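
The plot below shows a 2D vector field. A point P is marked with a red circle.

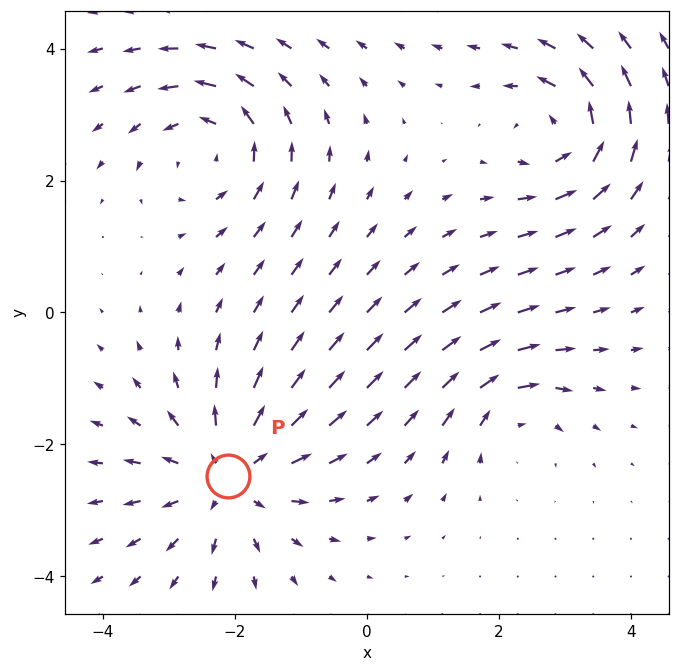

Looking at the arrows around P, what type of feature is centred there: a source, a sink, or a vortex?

source

At P (-2.1, -2.5) the arrows spread outward. Divergence about +5, curl ≈0 — positive divergence with near-zero curl is a source.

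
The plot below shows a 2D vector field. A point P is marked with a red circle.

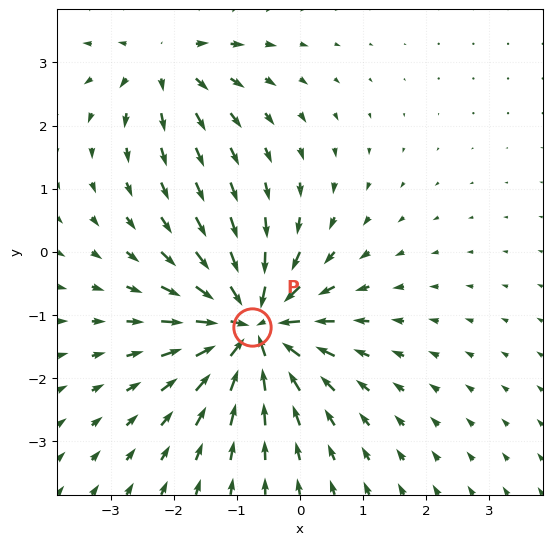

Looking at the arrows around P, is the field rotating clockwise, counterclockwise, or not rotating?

not rotating

Near P at (-0.8, -1.2) the arrows show no circulation. The curl there is ≈0.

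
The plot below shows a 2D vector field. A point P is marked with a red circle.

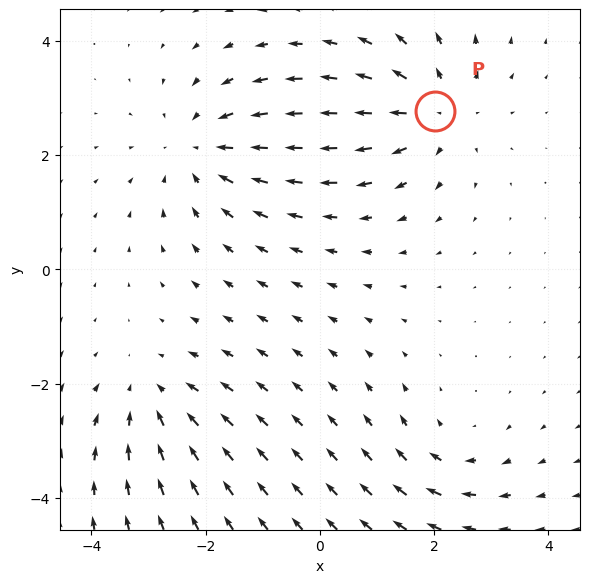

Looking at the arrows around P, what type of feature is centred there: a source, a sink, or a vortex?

At P (2.0, 2.8) the arrows spread outward. Divergence about +4, curl ≈0 — positive divergence with near-zero curl is a source.

source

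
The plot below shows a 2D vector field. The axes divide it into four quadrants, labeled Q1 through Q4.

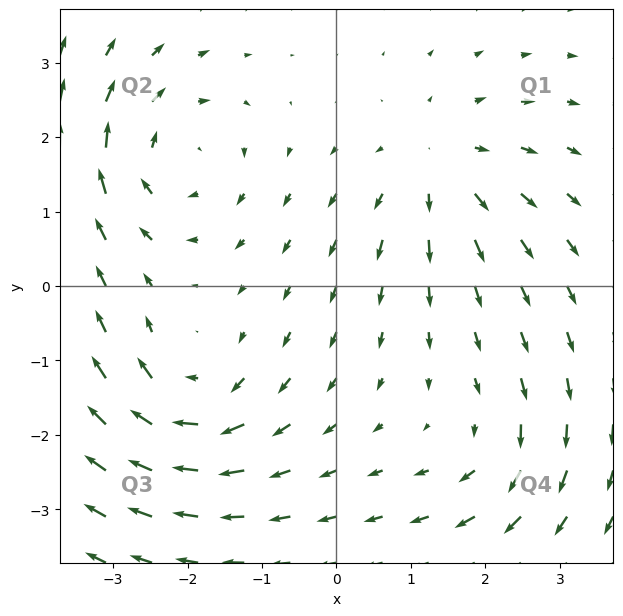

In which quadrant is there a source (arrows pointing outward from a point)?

Q1

The source sits at approximately (1.4, 1.6), which lies in quadrant Q1. The divergence there is about +5, positive as expected for a source.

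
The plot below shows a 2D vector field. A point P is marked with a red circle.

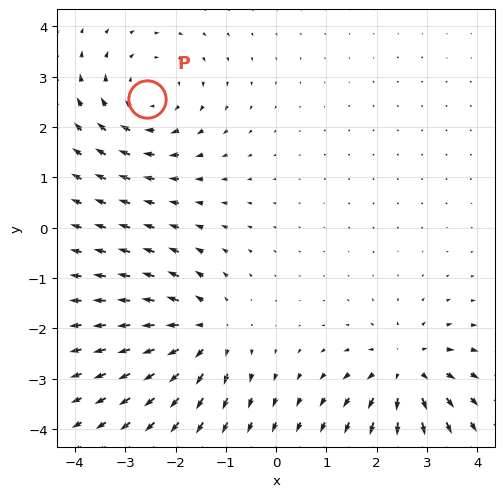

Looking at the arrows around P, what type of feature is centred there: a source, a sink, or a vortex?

At P (-2.6, 2.6) the arrows circulate clockwise. Divergence ≈0, curl about -4 — near-zero divergence with nonzero curl is a vortex.

vortex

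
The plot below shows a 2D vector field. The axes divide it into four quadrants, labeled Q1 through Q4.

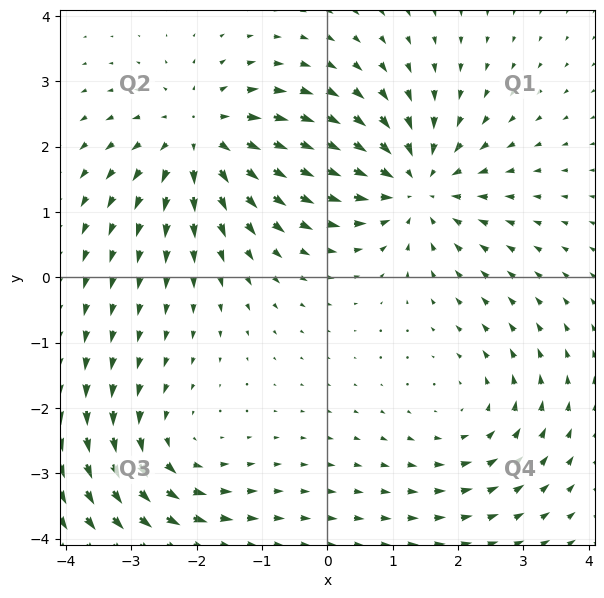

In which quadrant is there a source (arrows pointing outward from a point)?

Q2

The source sits at approximately (-1.9, 2.1), which lies in quadrant Q2. The divergence there is about +4, positive as expected for a source.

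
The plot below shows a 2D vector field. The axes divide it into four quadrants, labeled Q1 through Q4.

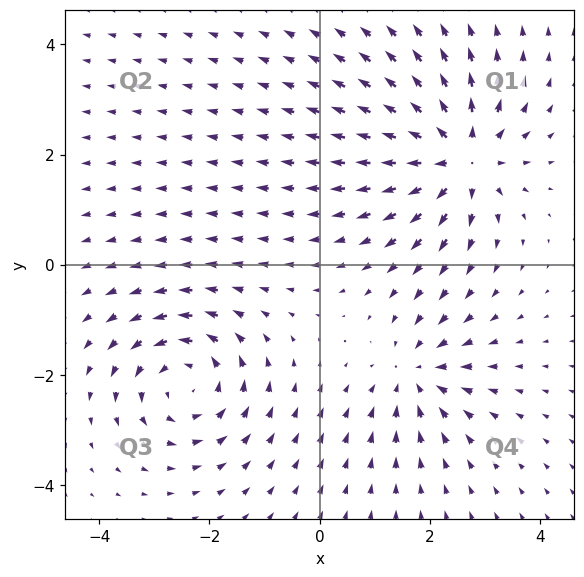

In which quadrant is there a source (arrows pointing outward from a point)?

The source sits at approximately (2.5, 1.9), which lies in quadrant Q1. The divergence there is about +6, positive as expected for a source.

Q1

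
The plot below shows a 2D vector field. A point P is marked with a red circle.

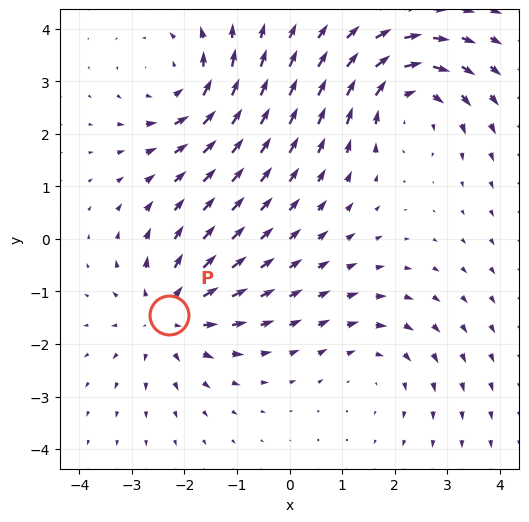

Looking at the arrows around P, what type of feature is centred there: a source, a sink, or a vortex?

At P (-2.3, -1.5) the arrows spread outward. Divergence about +5, curl ≈0 — positive divergence with near-zero curl is a source.

source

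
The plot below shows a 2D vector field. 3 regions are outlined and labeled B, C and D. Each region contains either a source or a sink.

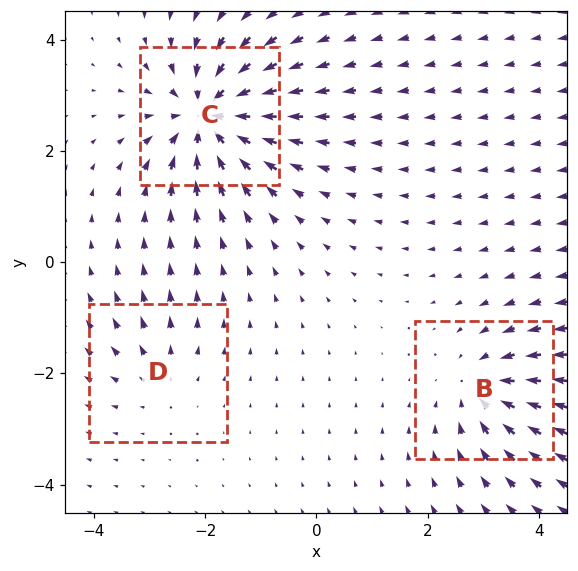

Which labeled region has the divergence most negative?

C

Divergence at each region's feature centre — B: about -4, C: about -6, D: about +2. Region C is most negative.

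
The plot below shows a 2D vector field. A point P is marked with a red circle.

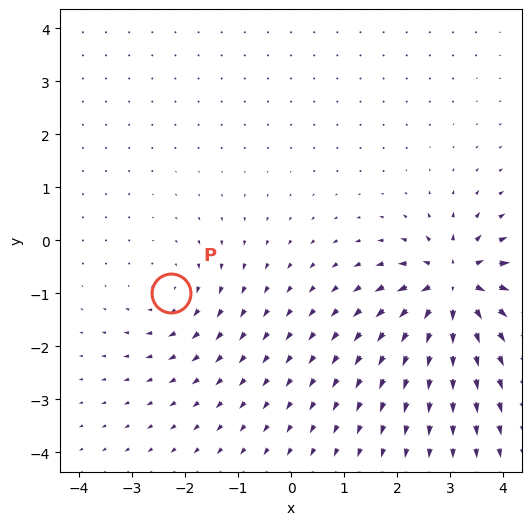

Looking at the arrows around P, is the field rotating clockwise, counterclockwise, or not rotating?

Near P at (-2.3, -1.0) the arrows circulate clockwise. The curl (z-component) there is about -3; negative curl means clockwise rotation.

clockwise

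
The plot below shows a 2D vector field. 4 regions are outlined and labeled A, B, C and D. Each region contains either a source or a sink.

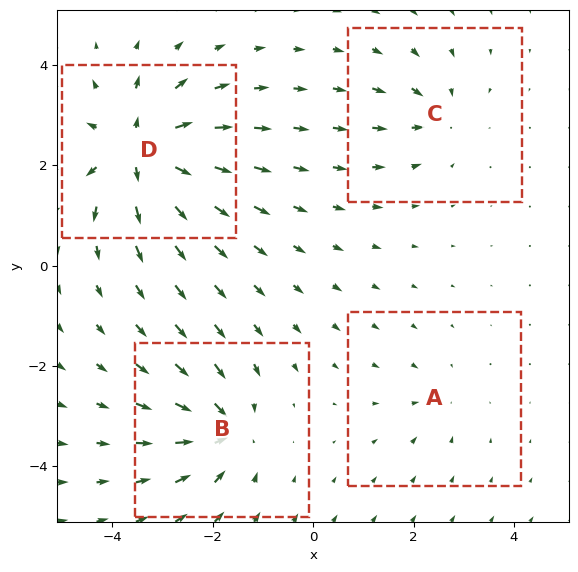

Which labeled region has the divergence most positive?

D

Divergence at each region's feature centre — A: about -2, B: about -6, C: about -4, D: about +8. Region D is most positive.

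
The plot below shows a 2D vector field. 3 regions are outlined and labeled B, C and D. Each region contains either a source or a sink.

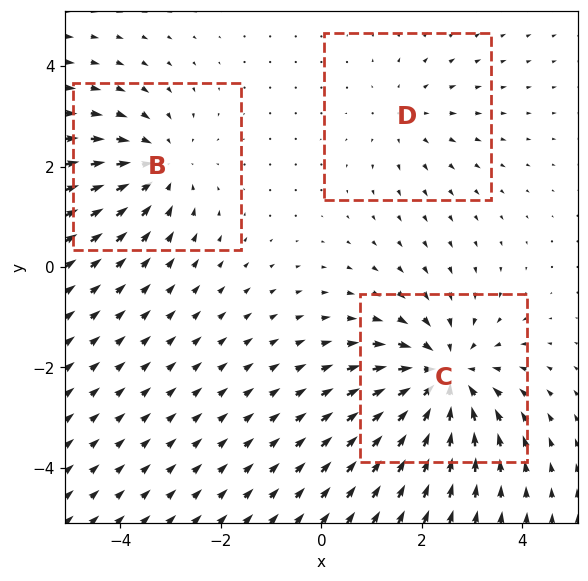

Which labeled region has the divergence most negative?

Divergence at each region's feature centre — B: about -3, C: about -4, D: about +2. Region C is most negative.

C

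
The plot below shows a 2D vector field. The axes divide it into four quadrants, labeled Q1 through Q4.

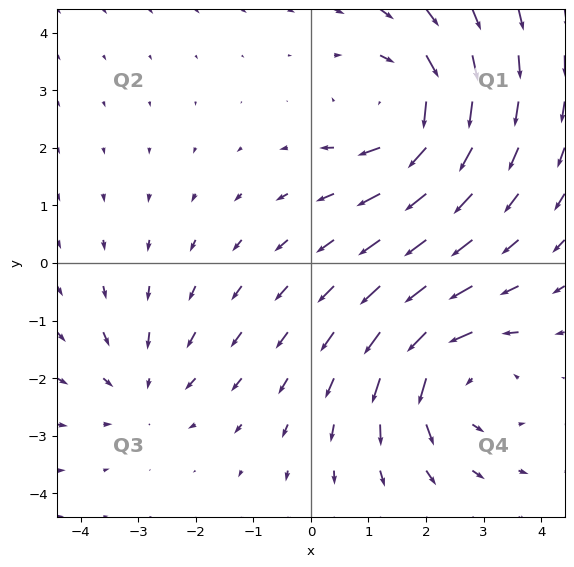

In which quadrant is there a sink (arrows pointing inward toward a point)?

Q3

The sink sits at approximately (-2.9, -2.2), which lies in quadrant Q3. The divergence there is about -2, negative as expected for a sink.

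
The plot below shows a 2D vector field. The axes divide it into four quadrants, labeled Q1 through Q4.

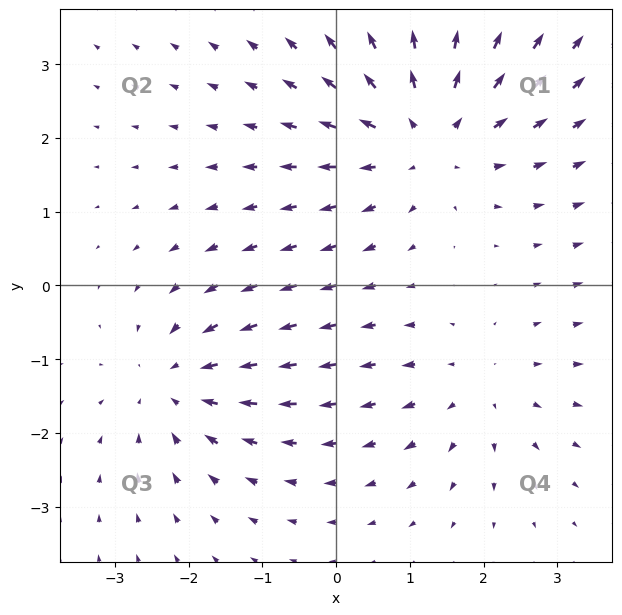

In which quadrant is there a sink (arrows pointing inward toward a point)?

Q3

The sink sits at approximately (-2.2, -1.3), which lies in quadrant Q3. The divergence there is about -3, negative as expected for a sink.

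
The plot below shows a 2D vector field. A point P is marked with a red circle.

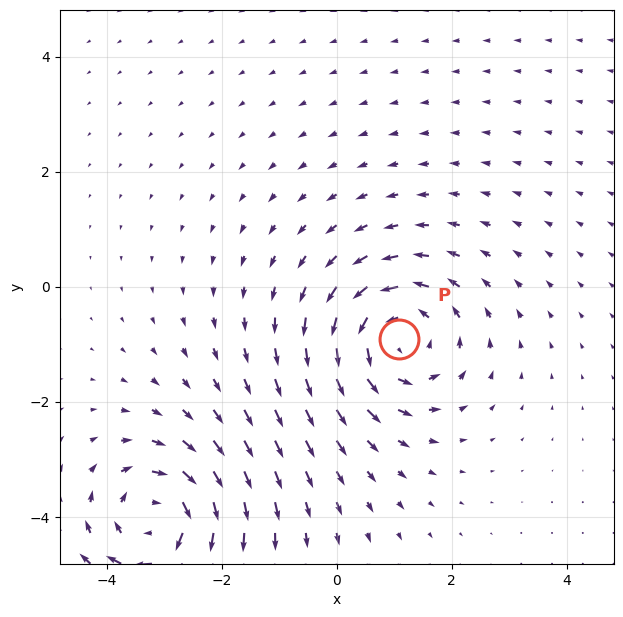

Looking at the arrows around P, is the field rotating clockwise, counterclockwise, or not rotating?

counterclockwise

Near P at (1.1, -0.9) the arrows circulate counterclockwise. The curl (z-component) there is about +5; positive curl means counterclockwise rotation.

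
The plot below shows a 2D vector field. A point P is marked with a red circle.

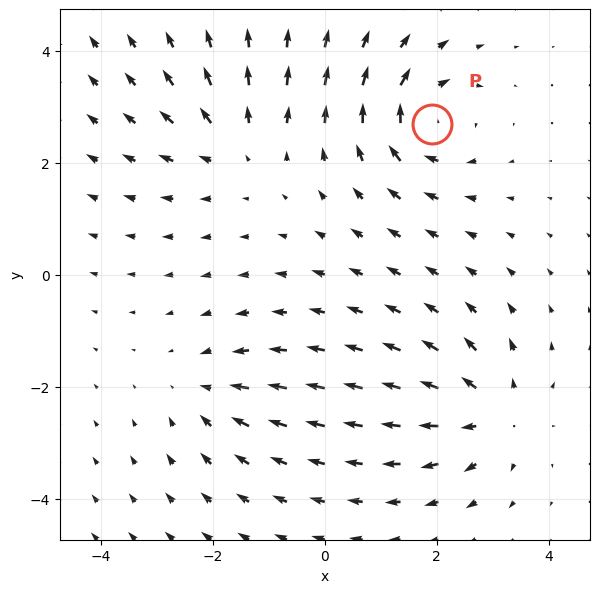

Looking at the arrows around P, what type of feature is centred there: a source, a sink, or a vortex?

vortex

At P (1.9, 2.7) the arrows circulate clockwise. Divergence ≈0, curl about -6 — near-zero divergence with nonzero curl is a vortex.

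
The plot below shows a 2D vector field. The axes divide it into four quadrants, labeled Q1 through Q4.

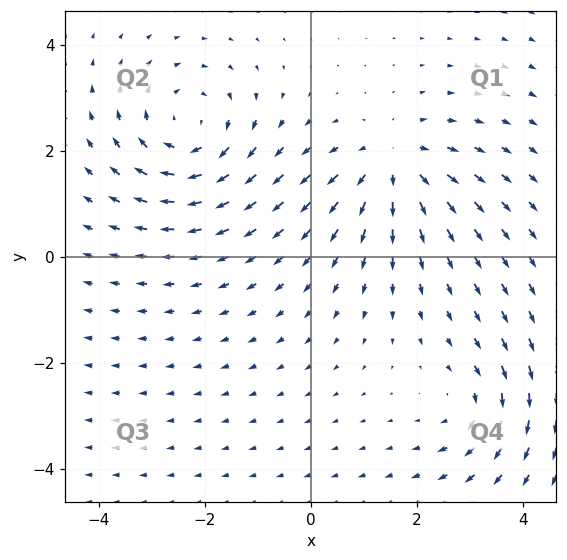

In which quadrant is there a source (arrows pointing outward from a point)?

Q1

The source sits at approximately (1.5, 1.8), which lies in quadrant Q1. The divergence there is about +4, positive as expected for a source.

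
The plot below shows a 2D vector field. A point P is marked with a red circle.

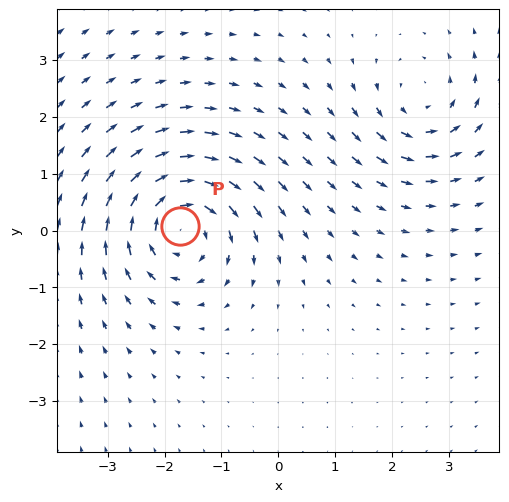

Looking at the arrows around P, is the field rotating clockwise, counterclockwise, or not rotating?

clockwise

Near P at (-1.7, 0.1) the arrows circulate clockwise. The curl (z-component) there is about -5; negative curl means clockwise rotation.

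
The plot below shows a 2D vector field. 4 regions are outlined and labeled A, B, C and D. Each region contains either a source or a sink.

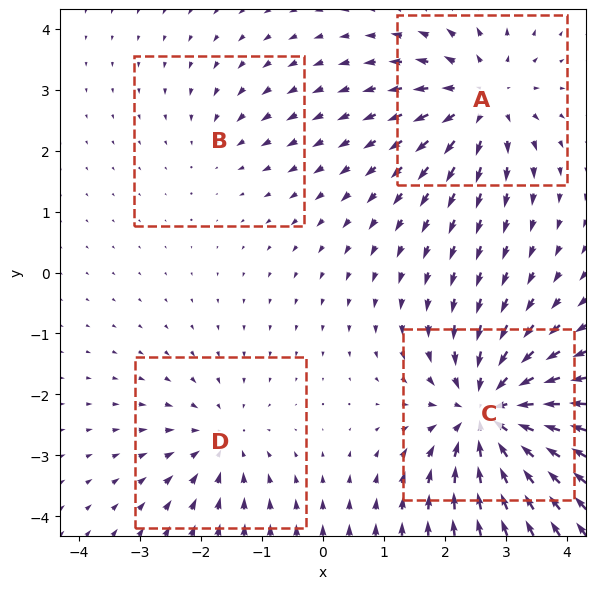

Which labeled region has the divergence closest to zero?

Divergence at each region's feature centre — A: about +5, B: about -2, C: about -7, D: about -3. Region B is closest to zero.

B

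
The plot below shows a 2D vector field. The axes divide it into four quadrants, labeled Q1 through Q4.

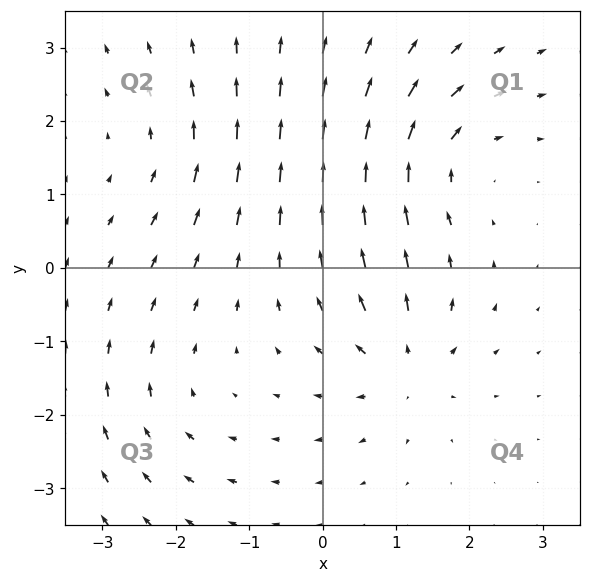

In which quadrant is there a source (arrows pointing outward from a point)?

The source sits at approximately (1.1, -1.3), which lies in quadrant Q4. The divergence there is about +5, positive as expected for a source.

Q4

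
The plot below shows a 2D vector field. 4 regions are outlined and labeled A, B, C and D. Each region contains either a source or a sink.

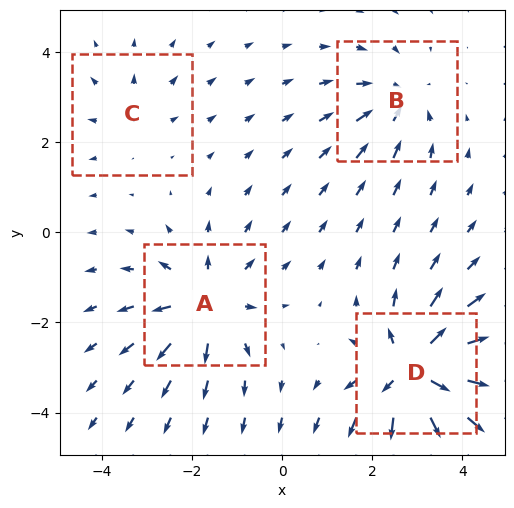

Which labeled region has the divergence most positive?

D

Divergence at each region's feature centre — A: about +5, B: about -4, C: about +2, D: about +8. Region D is most positive.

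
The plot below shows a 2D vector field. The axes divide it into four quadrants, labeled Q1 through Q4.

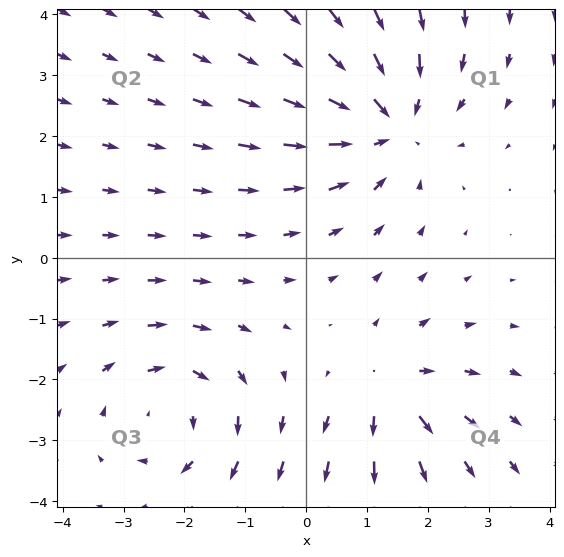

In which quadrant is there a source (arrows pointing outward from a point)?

The source sits at approximately (1.4, -2.1), which lies in quadrant Q4. The divergence there is about +4, positive as expected for a source.

Q4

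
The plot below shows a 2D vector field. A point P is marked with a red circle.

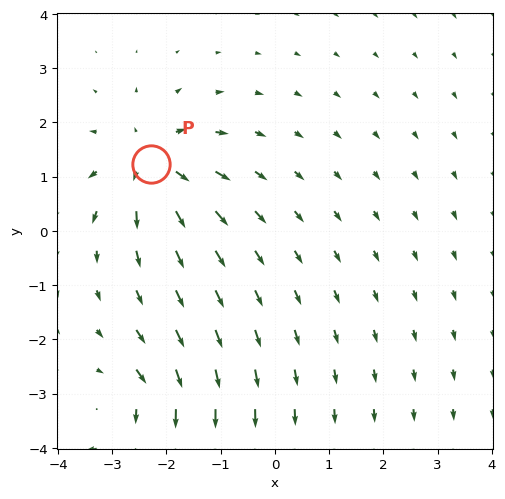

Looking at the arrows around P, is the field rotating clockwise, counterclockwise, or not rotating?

not rotating

Near P at (-2.3, 1.2) the arrows show no circulation. The curl there is ≈0.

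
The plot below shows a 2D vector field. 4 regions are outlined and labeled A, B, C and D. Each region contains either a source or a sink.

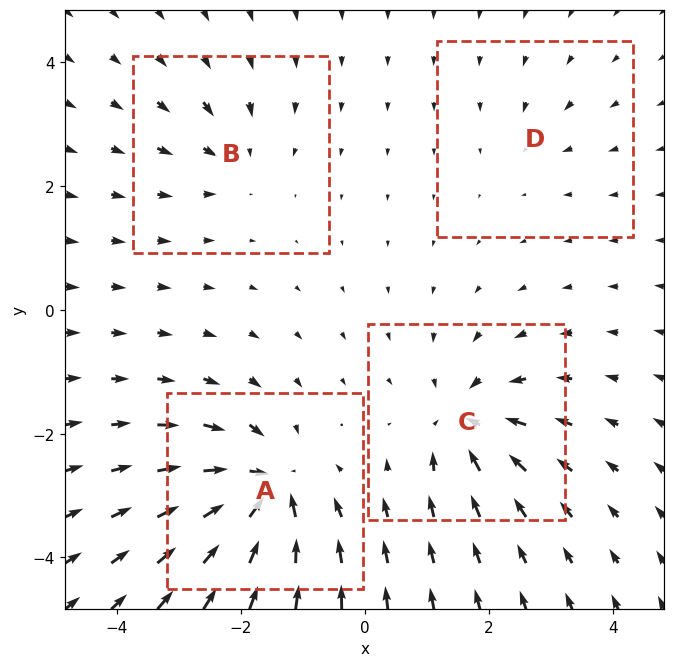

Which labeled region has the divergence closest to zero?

D

Divergence at each region's feature centre — A: about -9, B: about -4, C: about -6, D: about -2. Region D is closest to zero.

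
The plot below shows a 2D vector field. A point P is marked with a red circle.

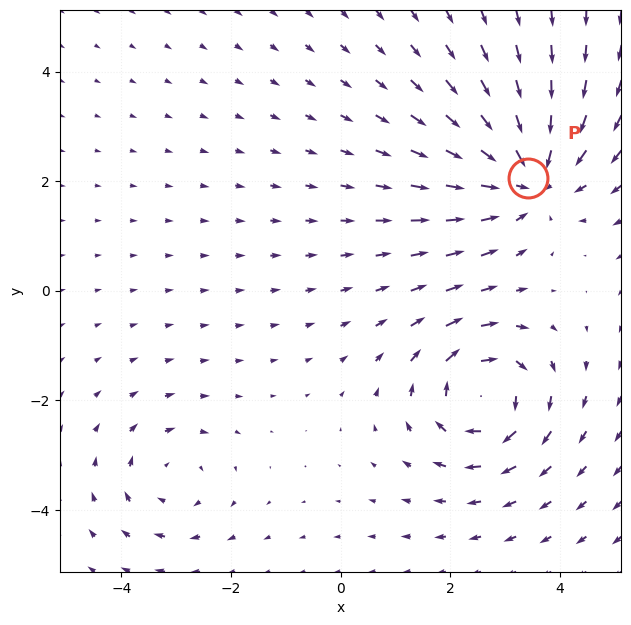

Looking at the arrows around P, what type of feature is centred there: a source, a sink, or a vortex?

sink

At P (3.4, 2.1) the arrows converge inward. Divergence about -5, curl ≈0 — negative divergence with near-zero curl is a sink.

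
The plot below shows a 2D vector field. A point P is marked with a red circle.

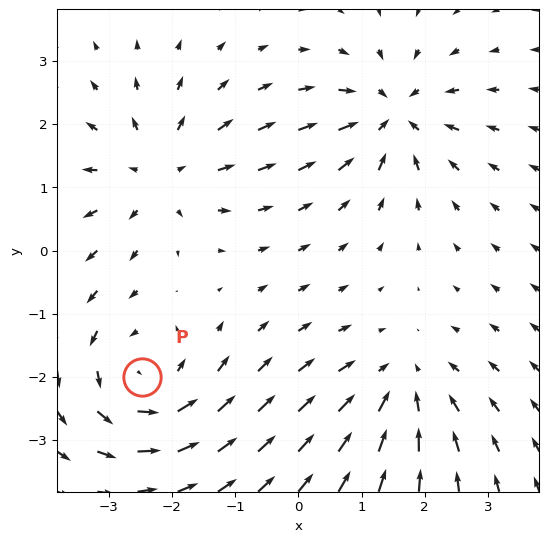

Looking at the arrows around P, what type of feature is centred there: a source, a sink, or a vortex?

At P (-2.5, -2.0) the arrows circulate counterclockwise. Divergence ≈0, curl about +4 — near-zero divergence with nonzero curl is a vortex.

vortex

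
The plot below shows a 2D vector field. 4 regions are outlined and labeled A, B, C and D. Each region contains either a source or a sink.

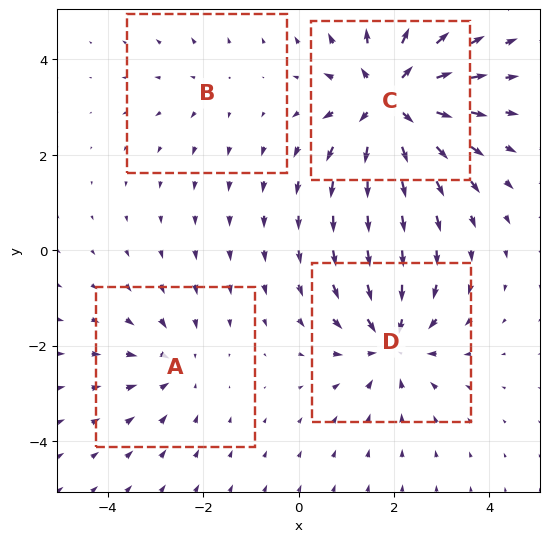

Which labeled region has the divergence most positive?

Divergence at each region's feature centre — A: about -3, B: about +2, C: about +7, D: about -5. Region C is most positive.

C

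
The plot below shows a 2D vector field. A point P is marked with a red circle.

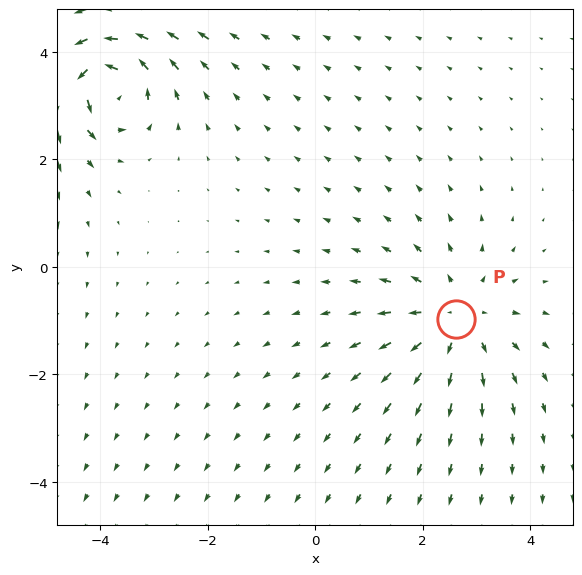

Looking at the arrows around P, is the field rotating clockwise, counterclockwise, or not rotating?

not rotating

Near P at (2.6, -1.0) the arrows show no circulation. The curl there is ≈0.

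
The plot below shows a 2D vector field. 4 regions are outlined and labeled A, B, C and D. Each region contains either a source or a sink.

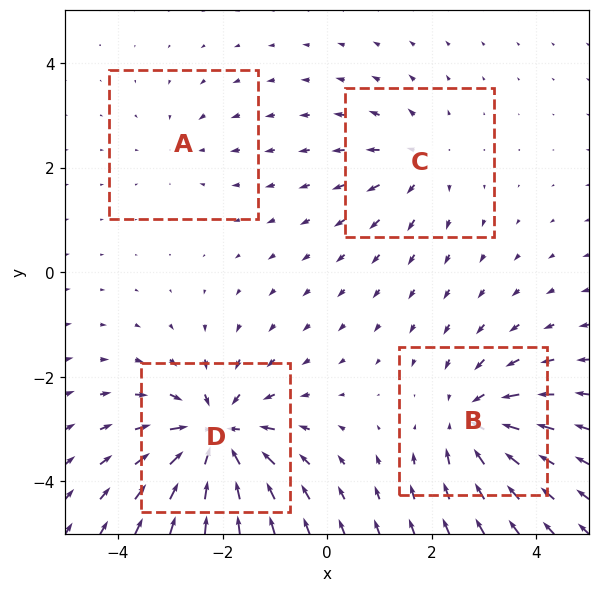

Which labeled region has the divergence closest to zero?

Divergence at each region's feature centre — A: about -2, B: about -5, C: about +4, D: about -8. Region A is closest to zero.

A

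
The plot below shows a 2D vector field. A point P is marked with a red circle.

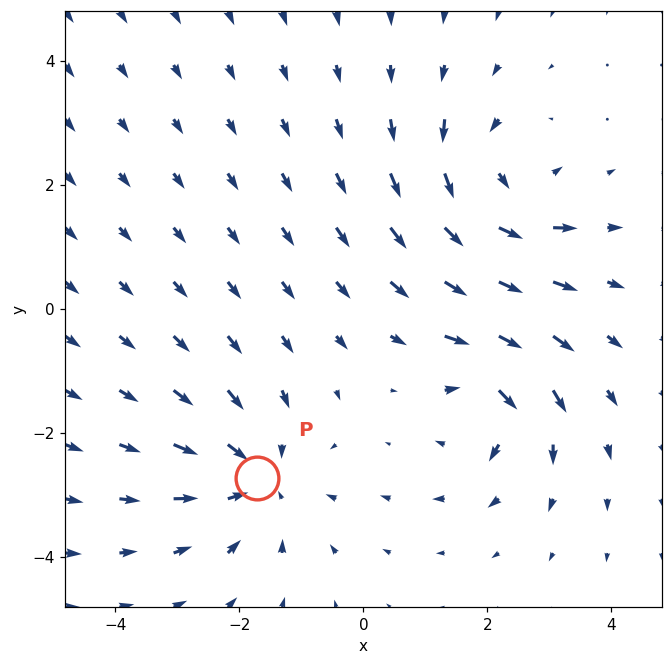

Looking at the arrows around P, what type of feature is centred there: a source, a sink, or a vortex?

sink

At P (-1.7, -2.7) the arrows converge inward. Divergence about -3, curl ≈0 — negative divergence with near-zero curl is a sink.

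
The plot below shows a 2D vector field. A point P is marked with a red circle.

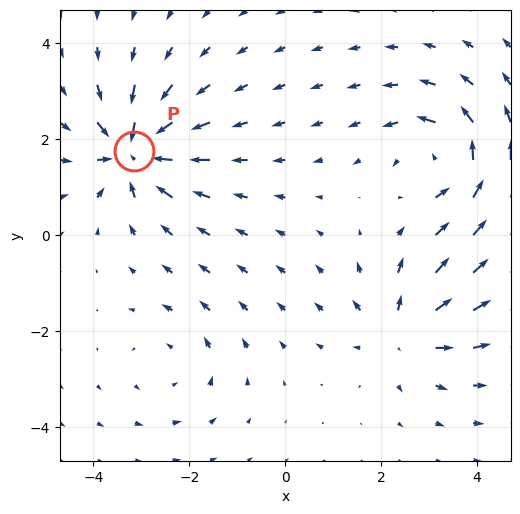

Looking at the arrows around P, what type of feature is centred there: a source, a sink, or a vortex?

sink

At P (-3.1, 1.8) the arrows converge inward. Divergence about -6, curl ≈0 — negative divergence with near-zero curl is a sink.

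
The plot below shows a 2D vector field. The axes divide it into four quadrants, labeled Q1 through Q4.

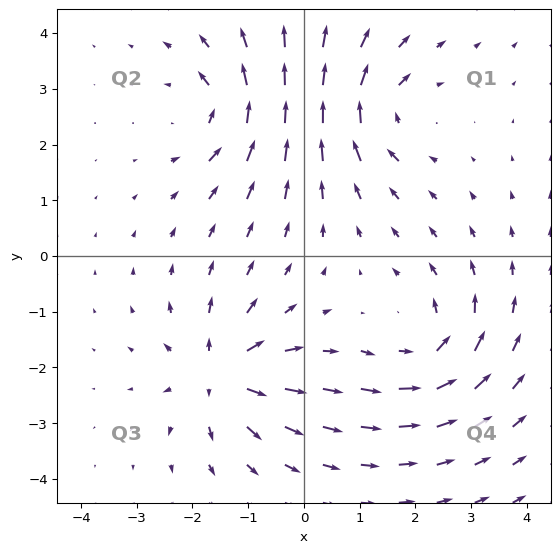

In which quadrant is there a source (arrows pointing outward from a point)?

The source sits at approximately (-1.5, -2.1), which lies in quadrant Q3. The divergence there is about +5, positive as expected for a source.

Q3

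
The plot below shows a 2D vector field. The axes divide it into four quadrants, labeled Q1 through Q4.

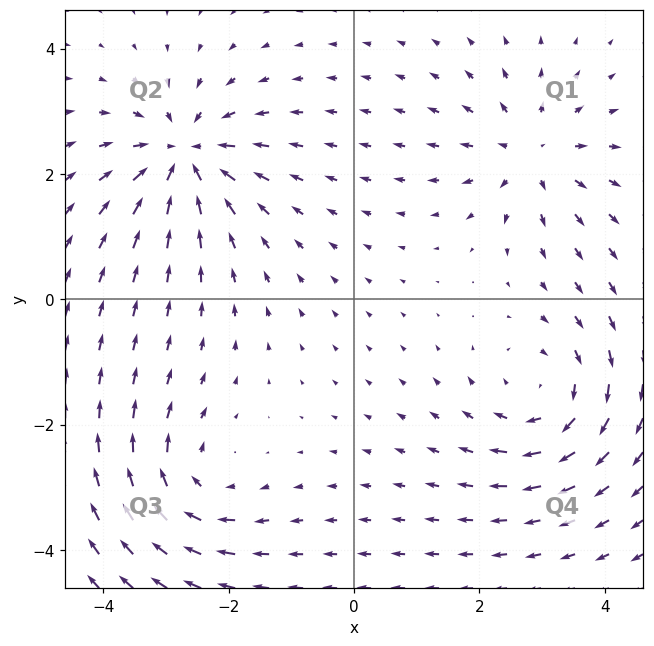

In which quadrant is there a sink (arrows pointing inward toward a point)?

Q2

The sink sits at approximately (-2.7, 2.3), which lies in quadrant Q2. The divergence there is about -4, negative as expected for a sink.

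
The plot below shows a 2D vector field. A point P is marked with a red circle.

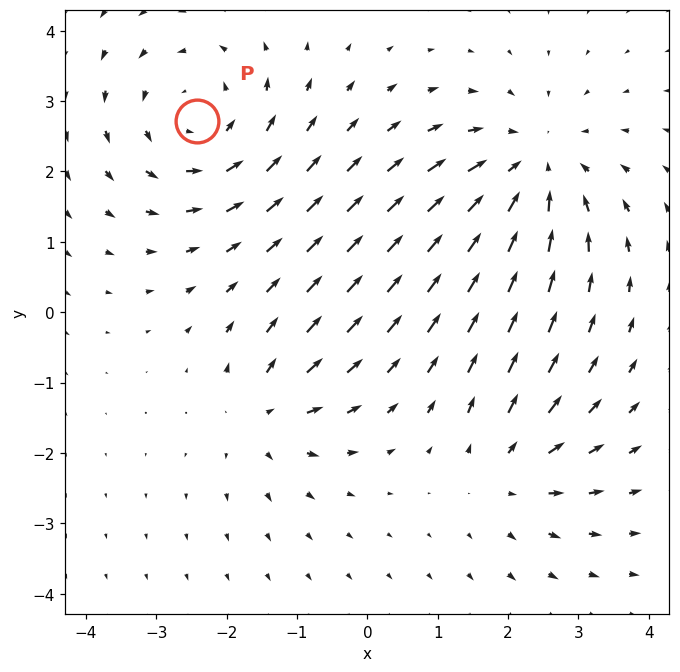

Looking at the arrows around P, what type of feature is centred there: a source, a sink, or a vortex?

vortex

At P (-2.4, 2.7) the arrows circulate counterclockwise. Divergence ≈0, curl about +4 — near-zero divergence with nonzero curl is a vortex.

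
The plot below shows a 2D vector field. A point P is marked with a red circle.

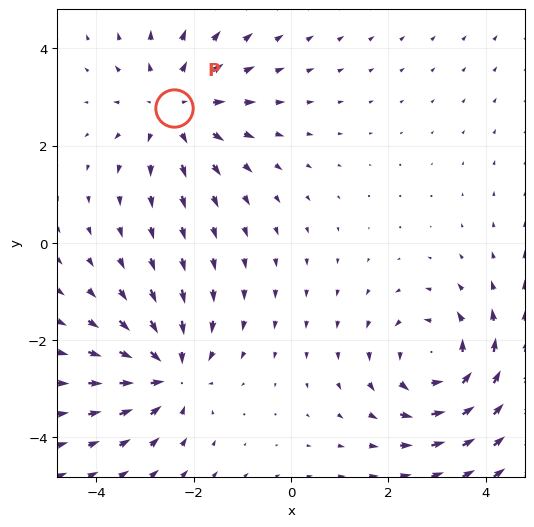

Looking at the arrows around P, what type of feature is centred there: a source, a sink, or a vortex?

source

At P (-2.4, 2.8) the arrows spread outward. Divergence about +2, curl ≈0 — positive divergence with near-zero curl is a source.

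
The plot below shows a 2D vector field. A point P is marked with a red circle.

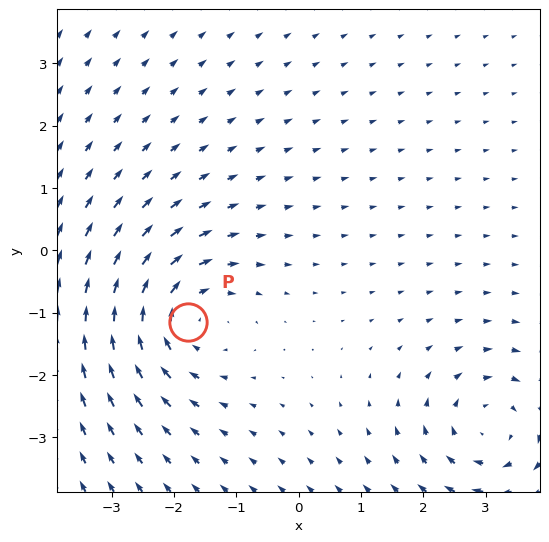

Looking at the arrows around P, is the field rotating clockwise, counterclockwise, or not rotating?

Near P at (-1.8, -1.1) the arrows circulate clockwise. The curl (z-component) there is about -5; negative curl means clockwise rotation.

clockwise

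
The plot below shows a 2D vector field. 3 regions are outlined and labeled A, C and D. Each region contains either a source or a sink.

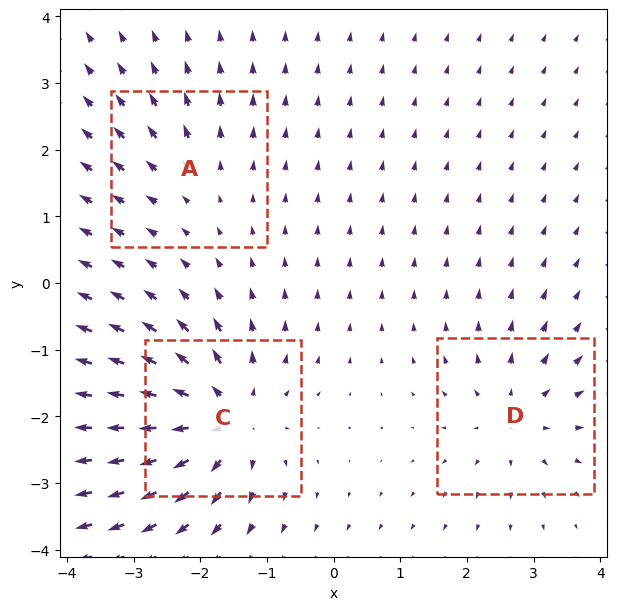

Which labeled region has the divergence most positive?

C

Divergence at each region's feature centre — A: about +2, C: about +6, D: about +4. Region C is most positive.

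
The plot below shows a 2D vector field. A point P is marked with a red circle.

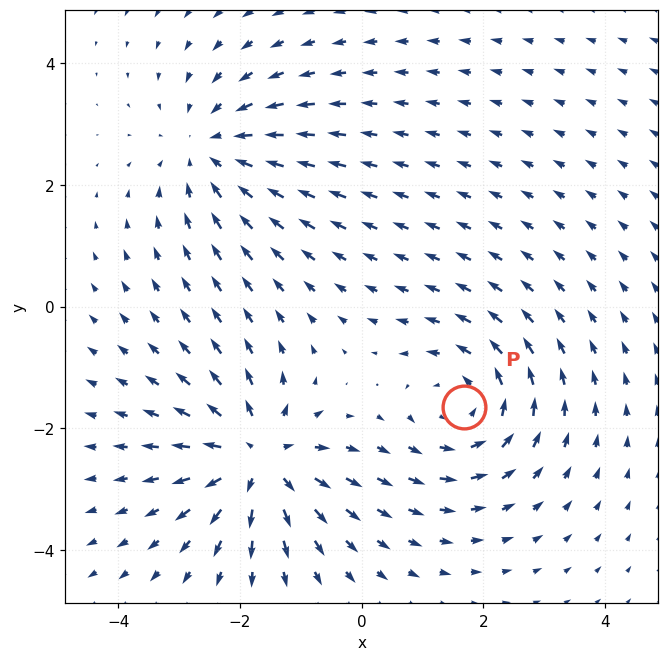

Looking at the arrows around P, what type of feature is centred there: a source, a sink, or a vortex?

vortex

At P (1.7, -1.6) the arrows circulate counterclockwise. Divergence ≈0, curl about +4 — near-zero divergence with nonzero curl is a vortex.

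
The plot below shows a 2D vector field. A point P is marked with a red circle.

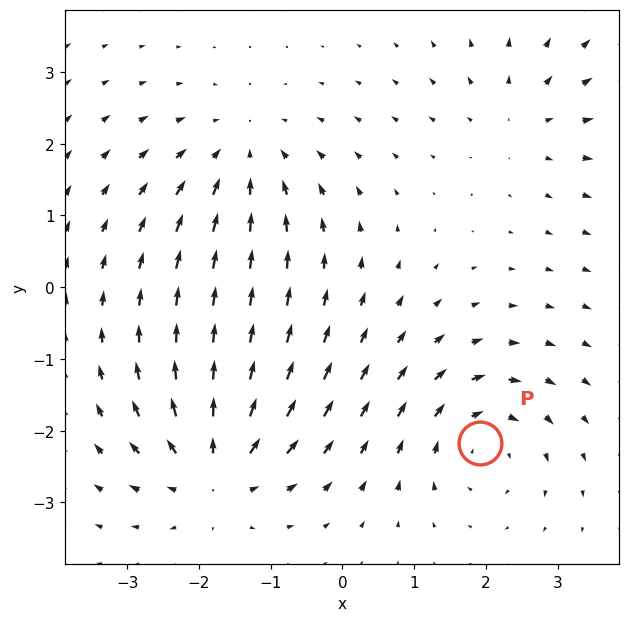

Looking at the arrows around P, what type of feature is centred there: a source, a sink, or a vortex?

At P (1.9, -2.2) the arrows circulate clockwise. Divergence ≈0, curl about -4 — near-zero divergence with nonzero curl is a vortex.

vortex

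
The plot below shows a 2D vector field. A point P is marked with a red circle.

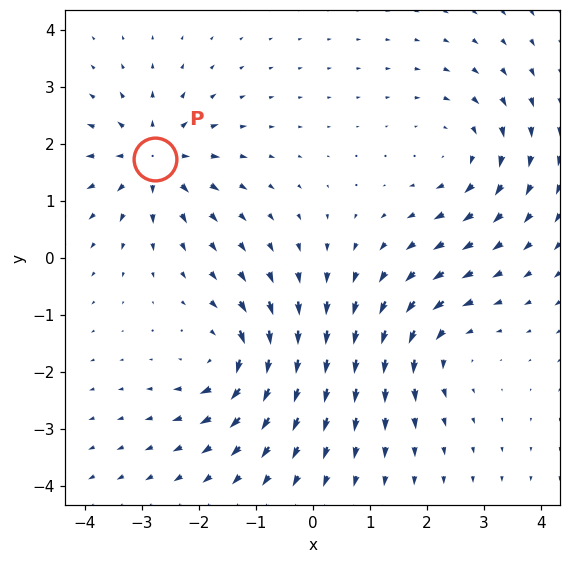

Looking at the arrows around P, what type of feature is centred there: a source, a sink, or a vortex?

source

At P (-2.8, 1.7) the arrows spread outward. Divergence about +5, curl ≈0 — positive divergence with near-zero curl is a source.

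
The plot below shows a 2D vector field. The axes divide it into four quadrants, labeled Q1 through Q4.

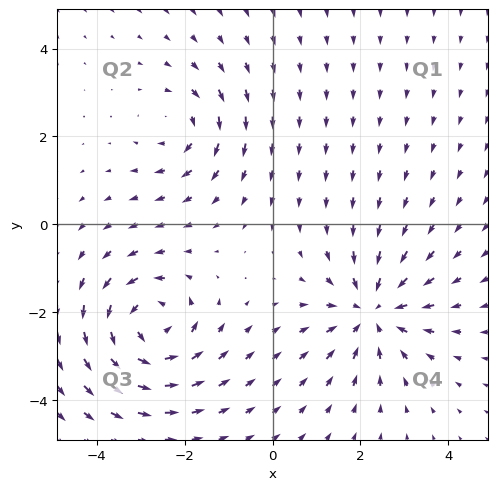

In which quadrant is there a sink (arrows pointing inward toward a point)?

Q4

The sink sits at approximately (2.3, -2.0), which lies in quadrant Q4. The divergence there is about -4, negative as expected for a sink.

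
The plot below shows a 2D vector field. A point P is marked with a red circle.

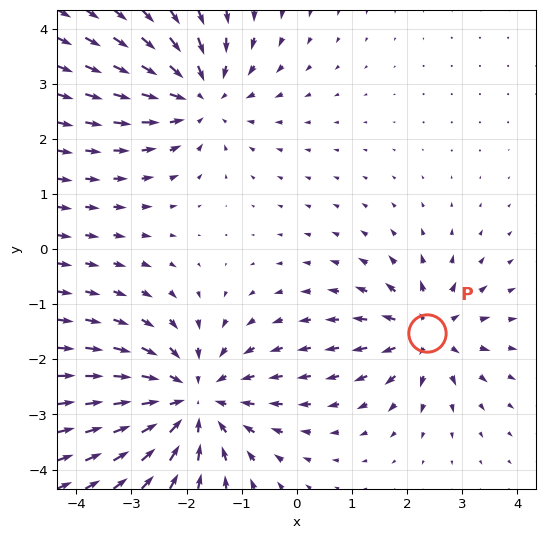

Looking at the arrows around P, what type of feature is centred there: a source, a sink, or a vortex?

At P (2.4, -1.5) the arrows spread outward. Divergence about +4, curl ≈0 — positive divergence with near-zero curl is a source.

source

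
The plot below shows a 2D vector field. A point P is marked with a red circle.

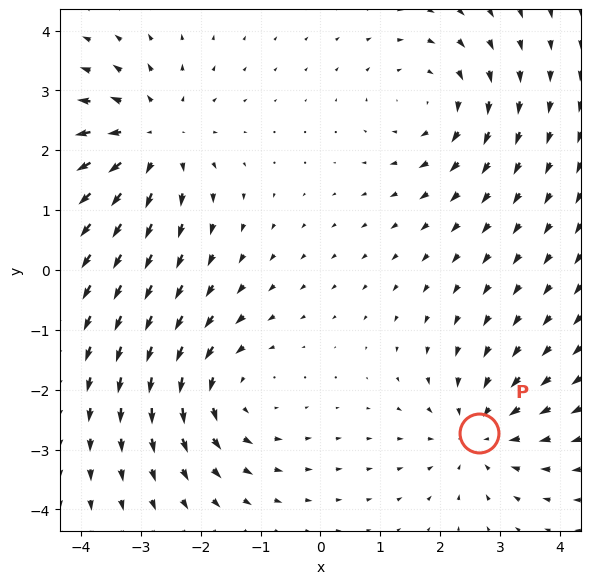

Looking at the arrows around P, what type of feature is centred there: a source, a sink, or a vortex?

sink

At P (2.6, -2.7) the arrows converge inward. Divergence about -3, curl ≈0 — negative divergence with near-zero curl is a sink.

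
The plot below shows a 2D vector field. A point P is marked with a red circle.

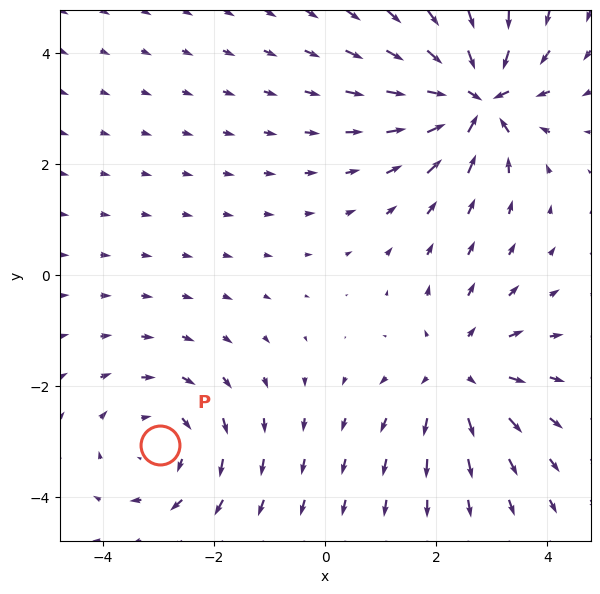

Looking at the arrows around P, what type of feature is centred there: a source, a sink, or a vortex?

vortex

At P (-3.0, -3.0) the arrows circulate clockwise. Divergence ≈0, curl about -2 — near-zero divergence with nonzero curl is a vortex.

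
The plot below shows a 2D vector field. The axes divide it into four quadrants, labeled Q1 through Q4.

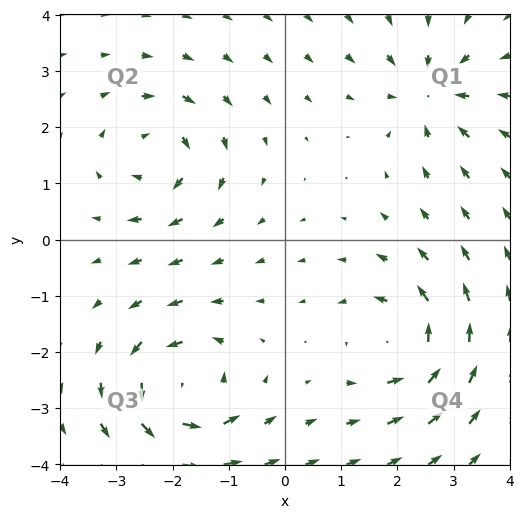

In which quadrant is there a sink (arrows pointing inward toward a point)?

Q1

The sink sits at approximately (2.6, 2.6), which lies in quadrant Q1. The divergence there is about -5, negative as expected for a sink.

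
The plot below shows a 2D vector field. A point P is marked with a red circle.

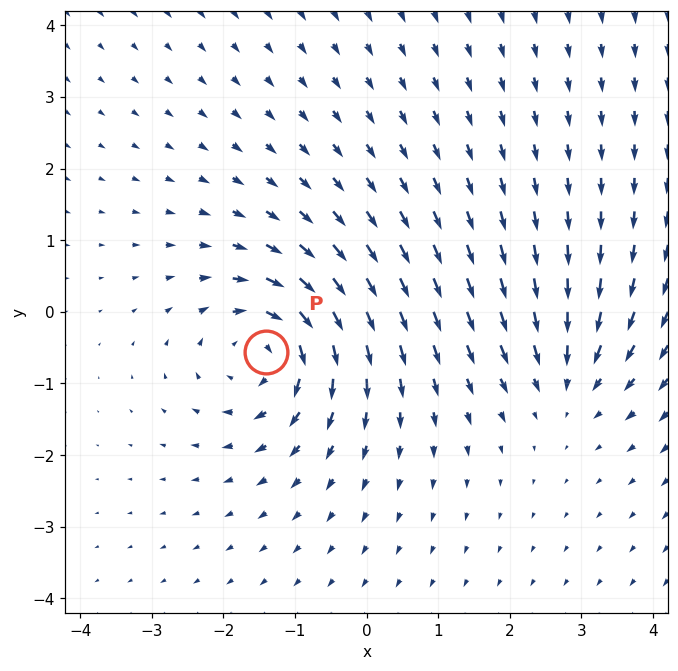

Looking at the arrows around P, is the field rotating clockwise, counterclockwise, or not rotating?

Near P at (-1.4, -0.6) the arrows circulate clockwise. The curl (z-component) there is about -5; negative curl means clockwise rotation.

clockwise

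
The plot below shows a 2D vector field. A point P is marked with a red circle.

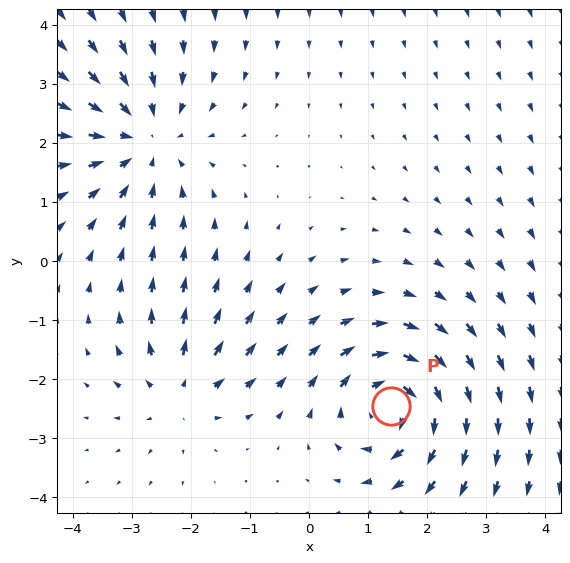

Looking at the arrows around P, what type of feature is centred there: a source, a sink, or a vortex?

vortex

At P (1.4, -2.5) the arrows circulate clockwise. Divergence ≈0, curl about -5 — near-zero divergence with nonzero curl is a vortex.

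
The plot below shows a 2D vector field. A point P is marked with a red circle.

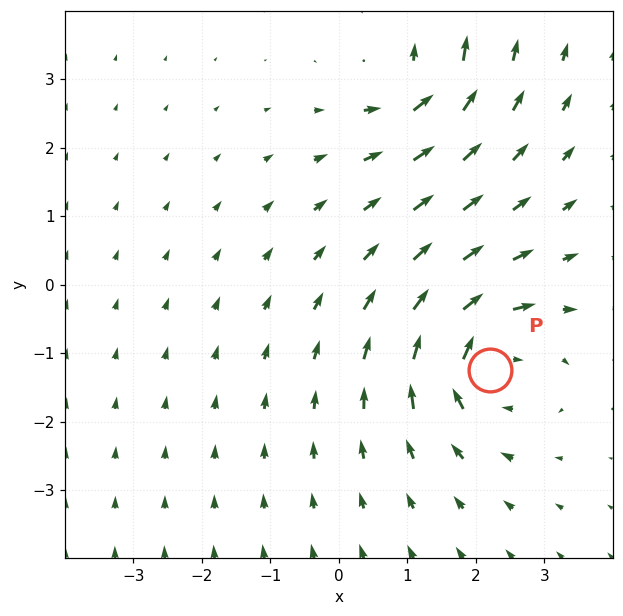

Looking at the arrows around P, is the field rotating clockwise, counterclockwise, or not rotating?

Near P at (2.2, -1.3) the arrows circulate clockwise. The curl (z-component) there is about -4; negative curl means clockwise rotation.

clockwise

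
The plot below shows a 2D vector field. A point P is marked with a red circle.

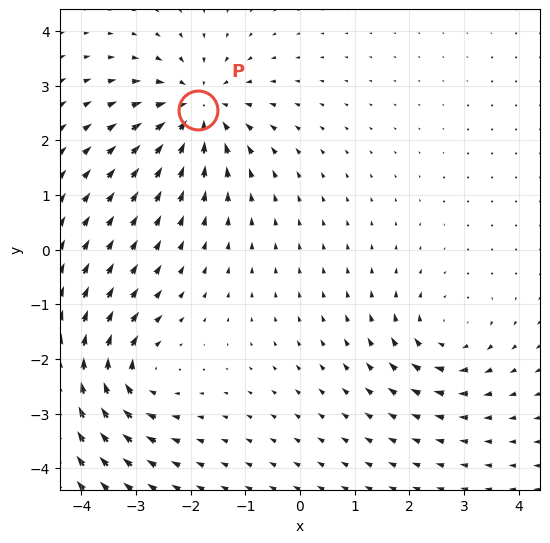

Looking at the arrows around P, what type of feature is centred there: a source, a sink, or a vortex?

At P (-1.9, 2.6) the arrows converge inward. Divergence about -5, curl ≈0 — negative divergence with near-zero curl is a sink.

sink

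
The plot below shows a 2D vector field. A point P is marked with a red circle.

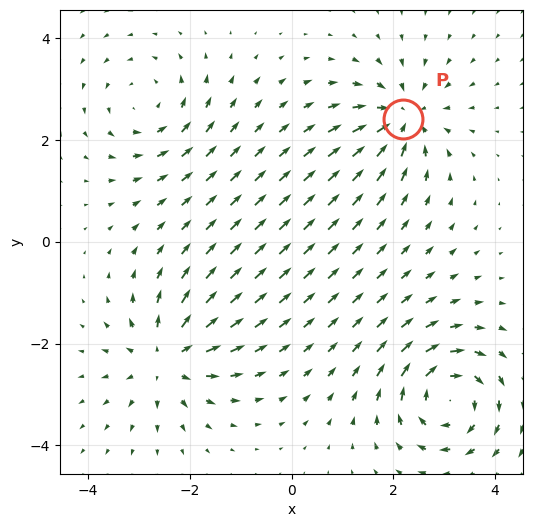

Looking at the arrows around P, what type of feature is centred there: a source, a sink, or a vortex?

At P (2.2, 2.4) the arrows converge inward. Divergence about -6, curl ≈0 — negative divergence with near-zero curl is a sink.

sink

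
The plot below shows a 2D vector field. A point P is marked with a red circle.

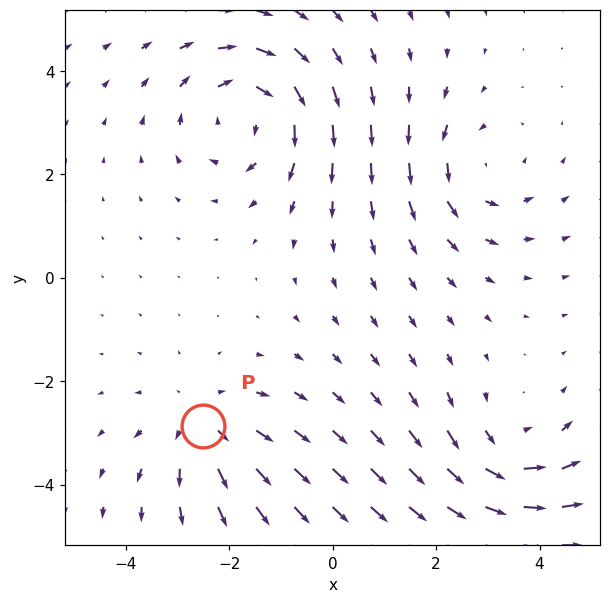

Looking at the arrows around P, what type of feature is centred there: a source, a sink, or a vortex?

At P (-2.5, -2.9) the arrows spread outward. Divergence about +2, curl ≈0 — positive divergence with near-zero curl is a source.

source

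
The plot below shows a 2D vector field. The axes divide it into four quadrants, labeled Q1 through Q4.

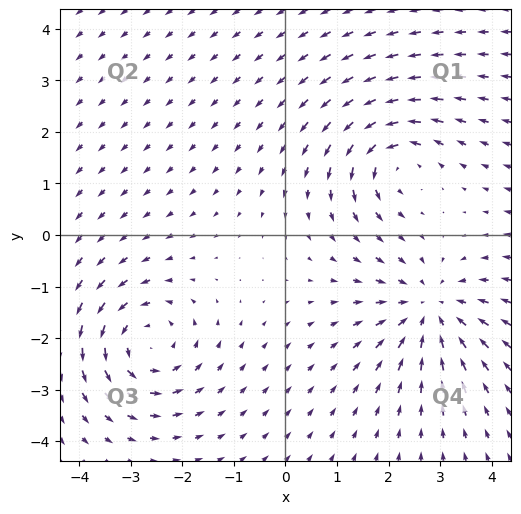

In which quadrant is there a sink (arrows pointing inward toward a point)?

Q4

The sink sits at approximately (2.8, -1.4), which lies in quadrant Q4. The divergence there is about -4, negative as expected for a sink.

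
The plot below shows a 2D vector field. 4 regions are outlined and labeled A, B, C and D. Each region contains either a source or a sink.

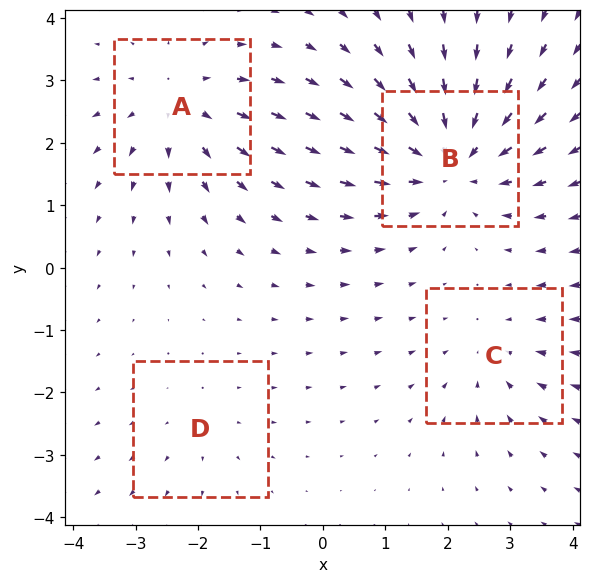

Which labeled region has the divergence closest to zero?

Divergence at each region's feature centre — A: about +4, B: about -6, C: about -3, D: about +2. Region D is closest to zero.

D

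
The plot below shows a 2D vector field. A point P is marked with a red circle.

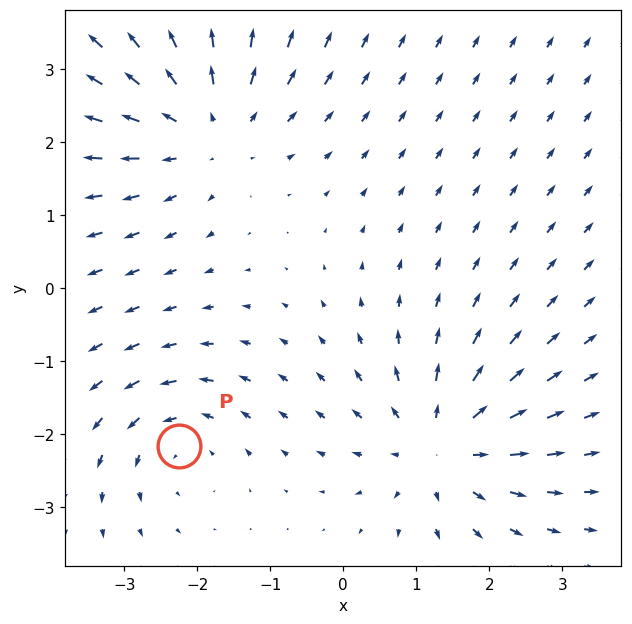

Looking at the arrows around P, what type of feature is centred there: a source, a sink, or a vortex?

vortex

At P (-2.3, -2.2) the arrows circulate counterclockwise. Divergence ≈0, curl about +3 — near-zero divergence with nonzero curl is a vortex.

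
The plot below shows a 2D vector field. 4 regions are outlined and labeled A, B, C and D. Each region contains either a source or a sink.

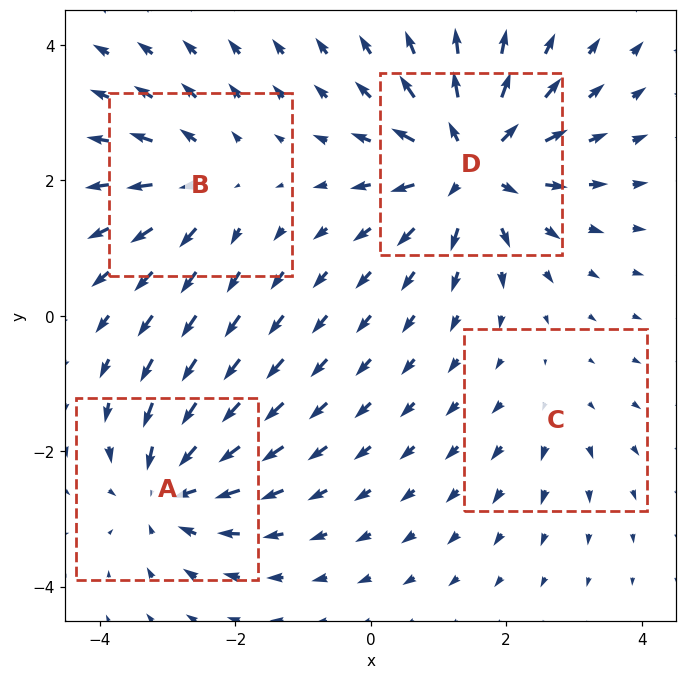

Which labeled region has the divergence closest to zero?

Divergence at each region's feature centre — A: about -5, B: about +4, C: about +2, D: about +7. Region C is closest to zero.

C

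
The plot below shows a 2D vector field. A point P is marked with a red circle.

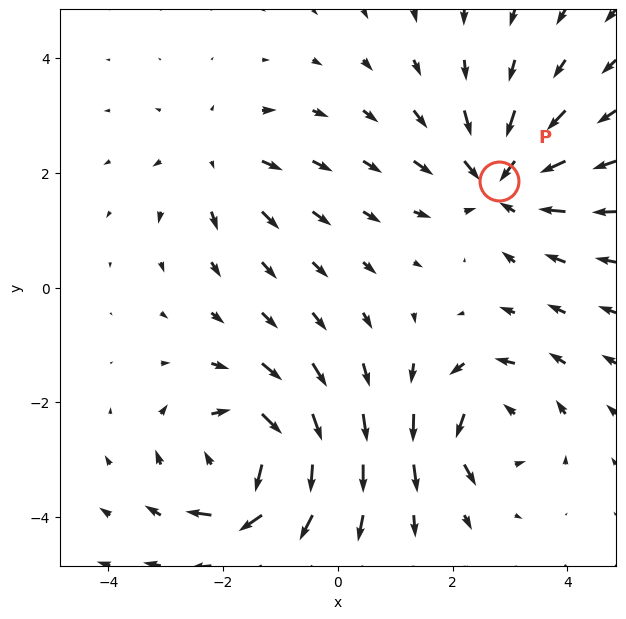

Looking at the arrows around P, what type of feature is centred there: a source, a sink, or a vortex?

sink

At P (2.8, 1.9) the arrows converge inward. Divergence about -4, curl ≈0 — negative divergence with near-zero curl is a sink.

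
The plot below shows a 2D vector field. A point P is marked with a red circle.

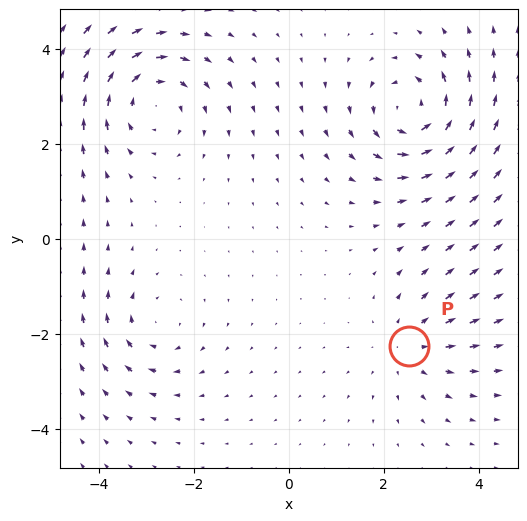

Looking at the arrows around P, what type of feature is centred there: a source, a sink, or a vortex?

source

At P (2.5, -2.3) the arrows spread outward. Divergence about +3, curl ≈0 — positive divergence with near-zero curl is a source.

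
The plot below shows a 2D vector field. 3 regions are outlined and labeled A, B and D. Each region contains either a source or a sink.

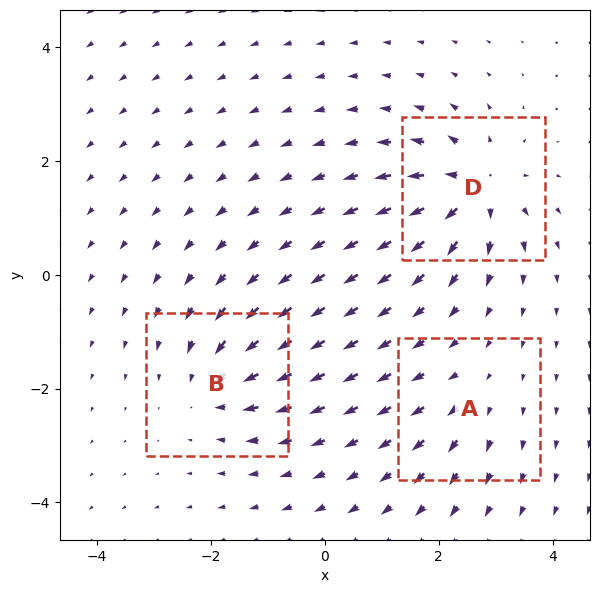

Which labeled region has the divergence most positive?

Divergence at each region's feature centre — A: about +2, B: about -4, D: about +6. Region D is most positive.

D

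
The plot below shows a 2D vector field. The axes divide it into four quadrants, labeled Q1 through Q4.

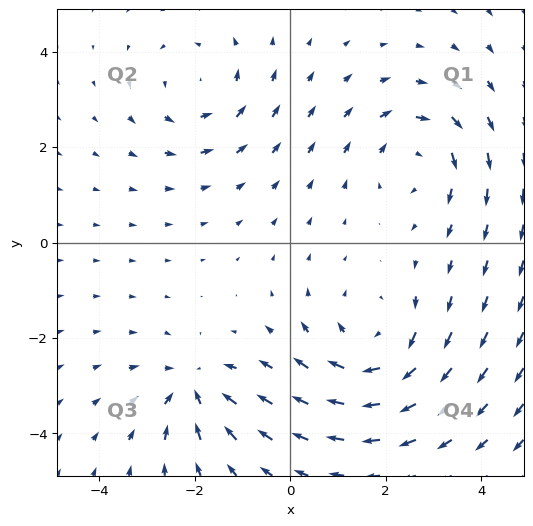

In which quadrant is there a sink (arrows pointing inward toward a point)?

The sink sits at approximately (-2.0, -3.0), which lies in quadrant Q3. The divergence there is about -4, negative as expected for a sink.

Q3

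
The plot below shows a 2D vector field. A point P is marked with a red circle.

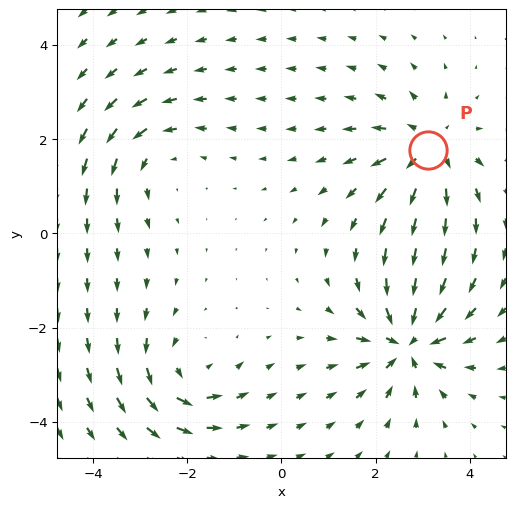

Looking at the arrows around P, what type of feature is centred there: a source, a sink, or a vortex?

source

At P (3.1, 1.8) the arrows spread outward. Divergence about +4, curl ≈0 — positive divergence with near-zero curl is a source.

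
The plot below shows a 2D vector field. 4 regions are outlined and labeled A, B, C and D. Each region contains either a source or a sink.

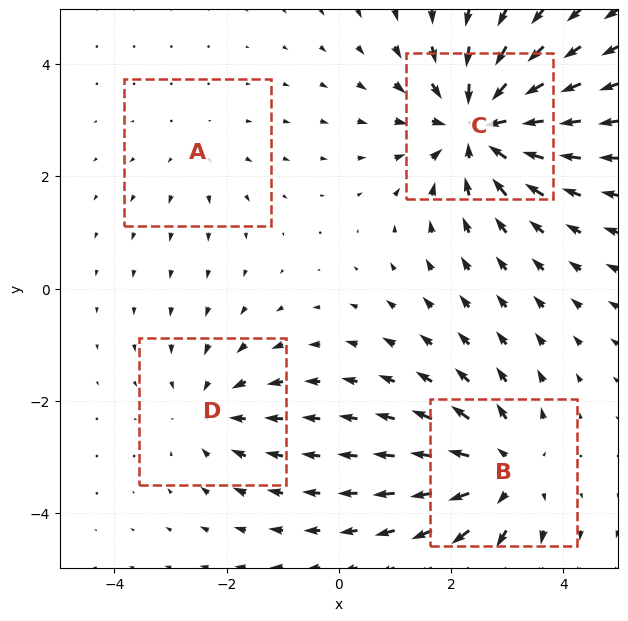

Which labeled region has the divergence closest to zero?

Divergence at each region's feature centre — A: about +2, B: about +5, C: about -6, D: about -3. Region A is closest to zero.

A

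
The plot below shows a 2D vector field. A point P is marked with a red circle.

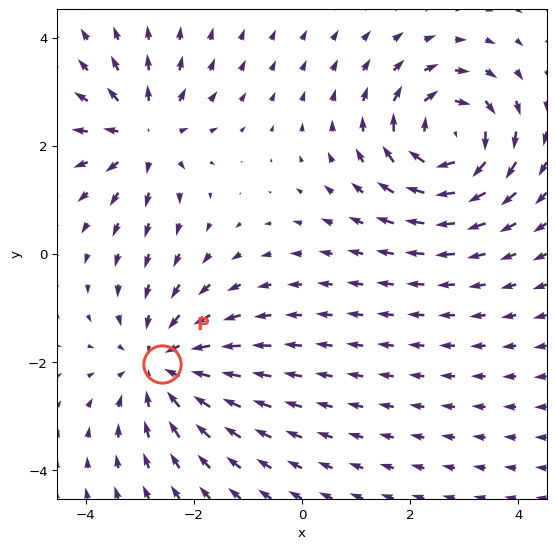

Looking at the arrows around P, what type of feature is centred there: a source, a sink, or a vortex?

sink

At P (-2.6, -2.0) the arrows converge inward. Divergence about -3, curl ≈0 — negative divergence with near-zero curl is a sink.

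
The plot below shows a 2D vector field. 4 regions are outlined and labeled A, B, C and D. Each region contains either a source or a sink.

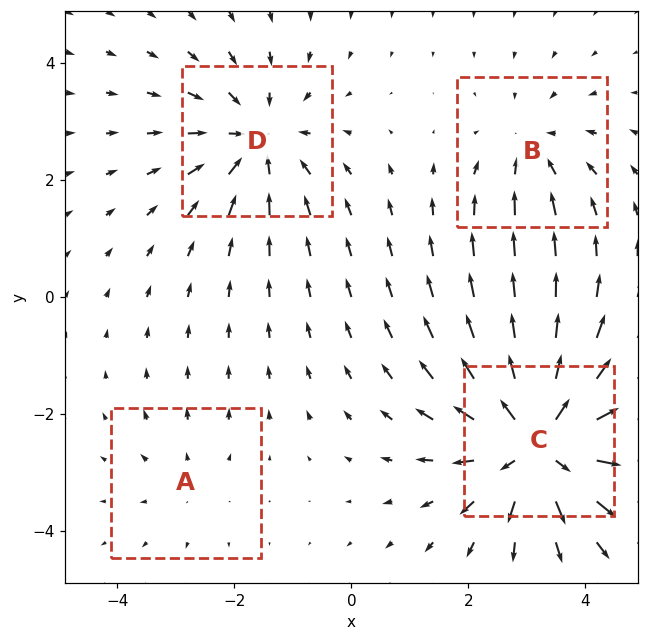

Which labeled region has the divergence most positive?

C

Divergence at each region's feature centre — A: about +2, B: about -3, C: about +7, D: about -5. Region C is most positive.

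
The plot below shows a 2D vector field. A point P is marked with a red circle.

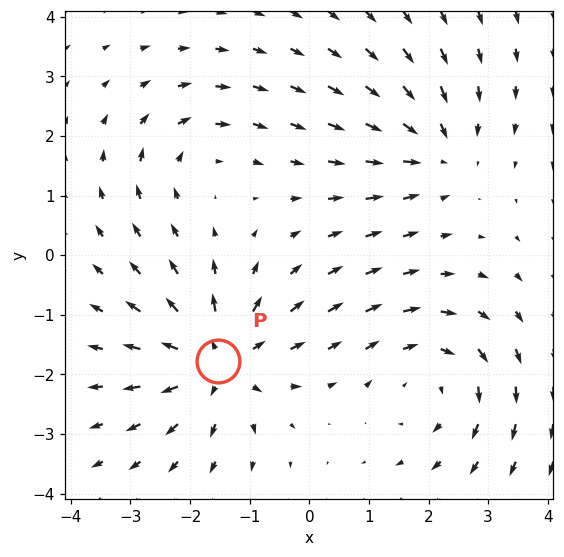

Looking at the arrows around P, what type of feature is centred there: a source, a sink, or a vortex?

At P (-1.5, -1.8) the arrows spread outward. Divergence about +5, curl ≈0 — positive divergence with near-zero curl is a source.

source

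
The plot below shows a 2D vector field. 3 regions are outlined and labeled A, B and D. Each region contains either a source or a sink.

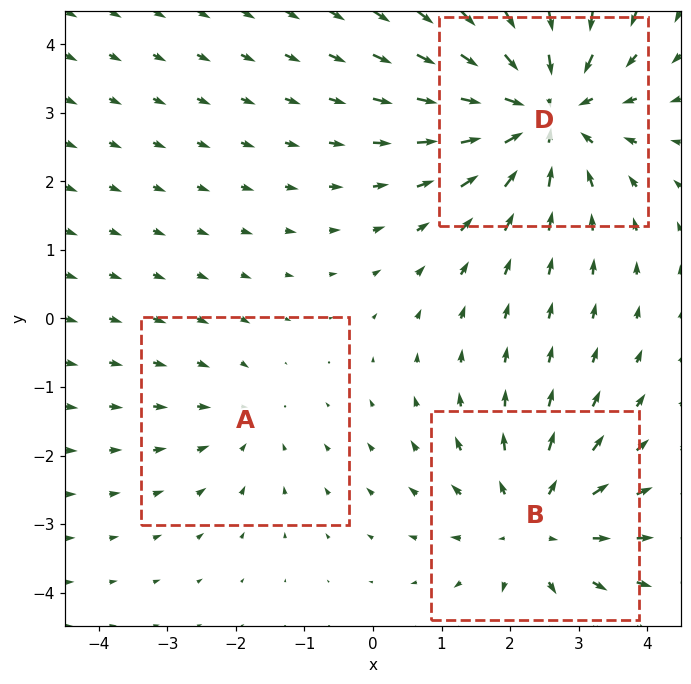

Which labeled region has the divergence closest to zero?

A

Divergence at each region's feature centre — A: about -2, B: about +3, D: about -4. Region A is closest to zero.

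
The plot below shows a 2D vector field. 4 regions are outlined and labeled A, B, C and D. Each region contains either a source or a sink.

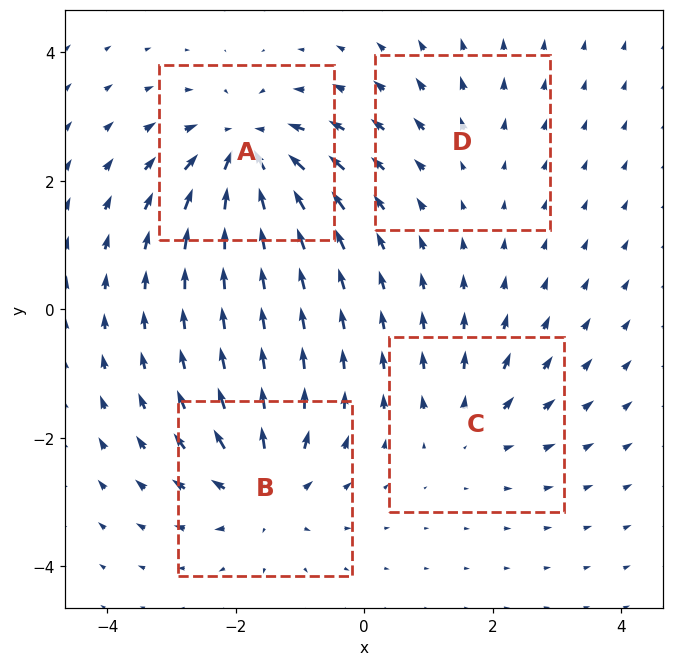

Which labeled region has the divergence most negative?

Divergence at each region's feature centre — A: about -8, B: about +6, C: about +4, D: about +2. Region A is most negative.

A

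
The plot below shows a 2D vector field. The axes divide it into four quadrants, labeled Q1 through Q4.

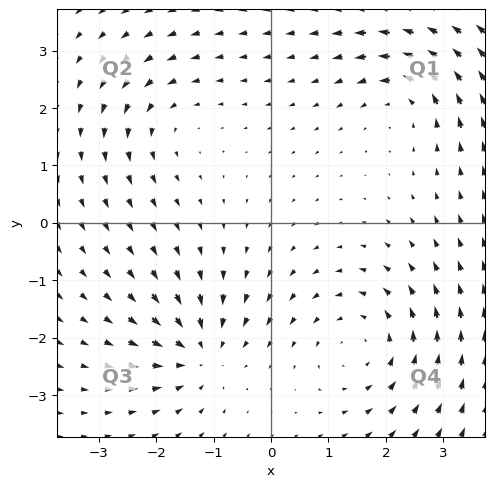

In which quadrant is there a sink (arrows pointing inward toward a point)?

Q3

The sink sits at approximately (-1.3, -2.2), which lies in quadrant Q3. The divergence there is about -5, negative as expected for a sink.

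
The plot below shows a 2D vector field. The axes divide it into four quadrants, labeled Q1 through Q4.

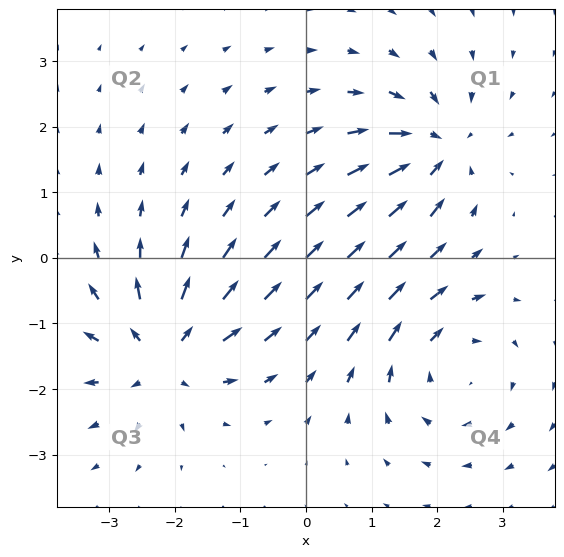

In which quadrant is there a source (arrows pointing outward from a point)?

Q3

The source sits at approximately (-2.2, -1.4), which lies in quadrant Q3. The divergence there is about +6, positive as expected for a source.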